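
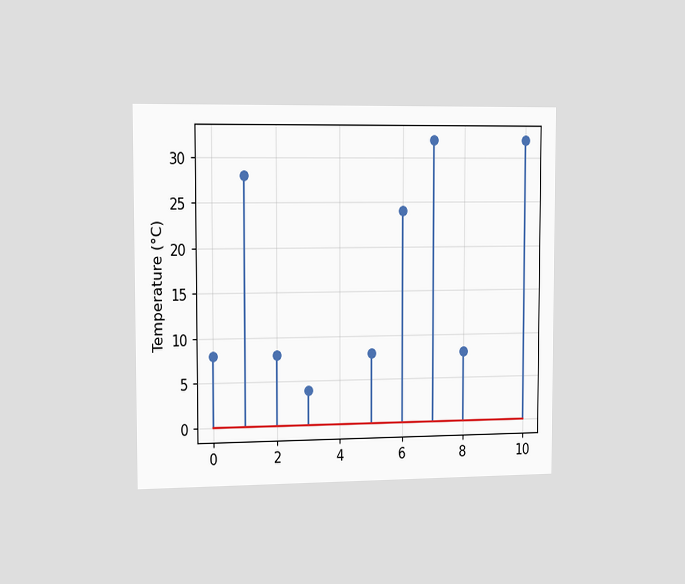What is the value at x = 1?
28°C

The chart is viewed slightly from the left. The stem at x=1 reaches 28°C.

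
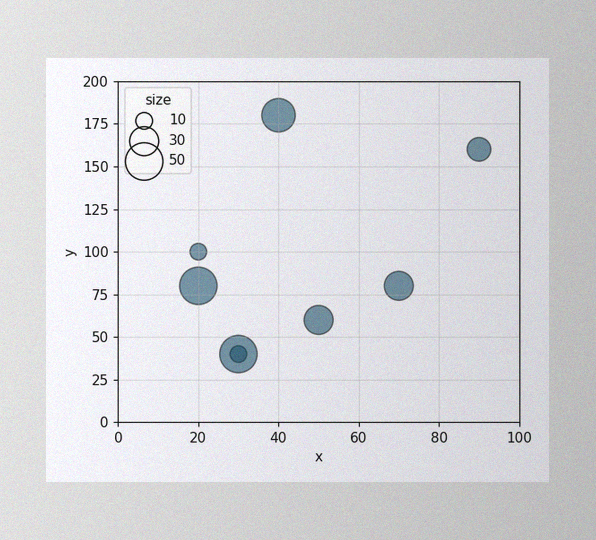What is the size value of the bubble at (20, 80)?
The image has some photo noise and uneven lighting. Matching the bubble at (20, 80) against the size legend gives 50.

50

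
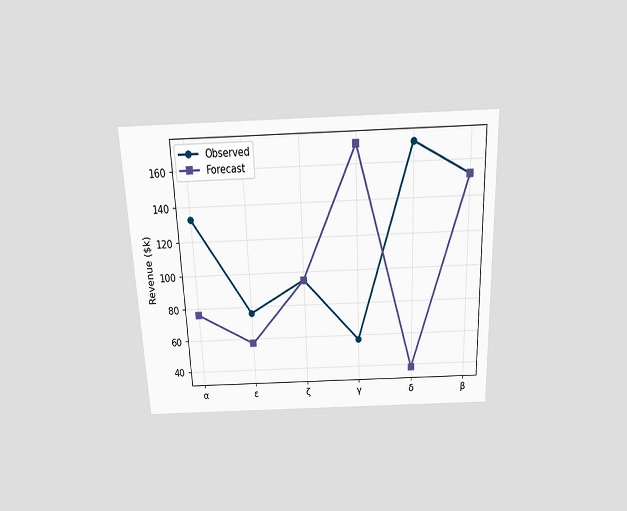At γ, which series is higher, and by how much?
Forecast, by $114k

The chart is tilted about 2° counter-clockwise and viewed slightly from above. At γ, Forecast sits above the other line by $114k.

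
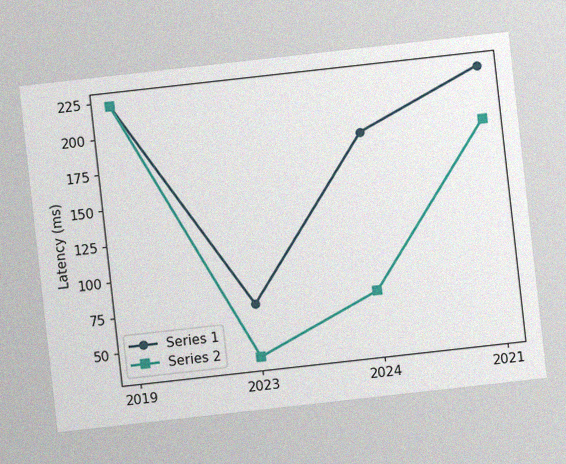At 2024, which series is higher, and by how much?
Series 1, by 111ms

The chart is tilted about 6° counter-clockwise, with some photo noise. At 2024, Series 1 sits above the other line by 111ms.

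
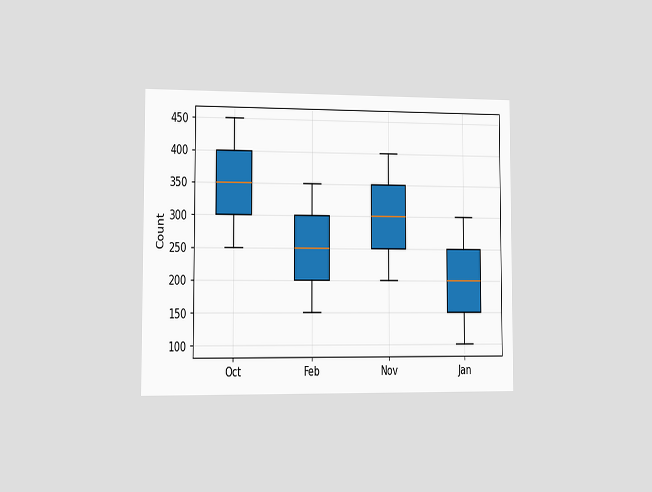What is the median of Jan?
The chart is viewed slightly from the left. The median line in the Jan box sits at 200.

200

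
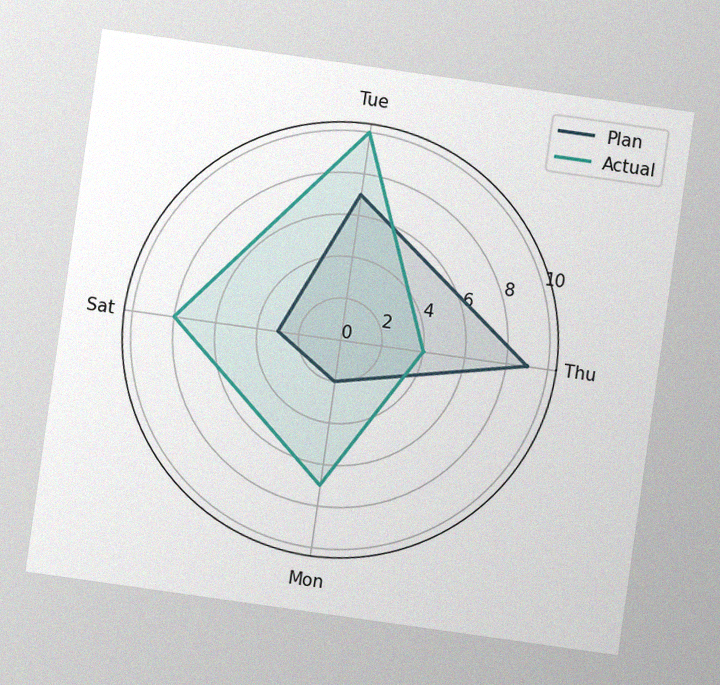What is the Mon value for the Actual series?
The chart is tilted about 8° clockwise, with some photo noise. On the Mon axis, Actual reaches 7.

7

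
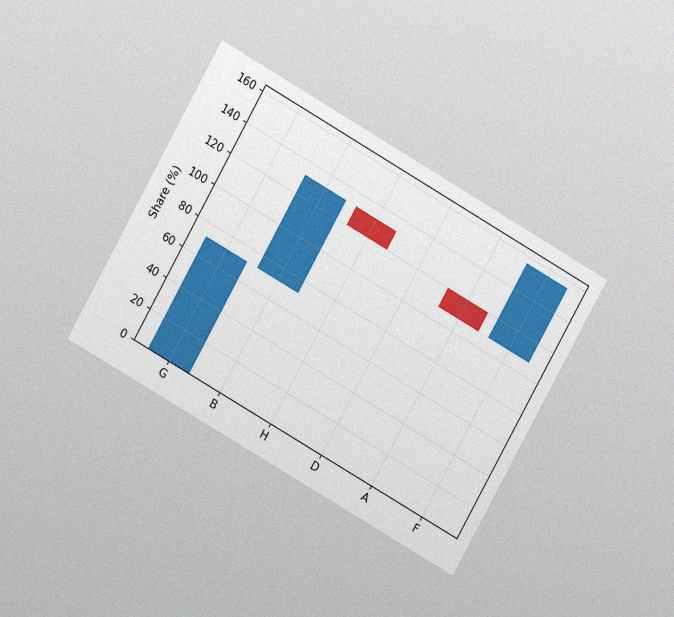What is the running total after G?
The chart is tilted about 30° clockwise and viewed at a slight angle, with some photo noise. After G the running total reaches 72%.

72%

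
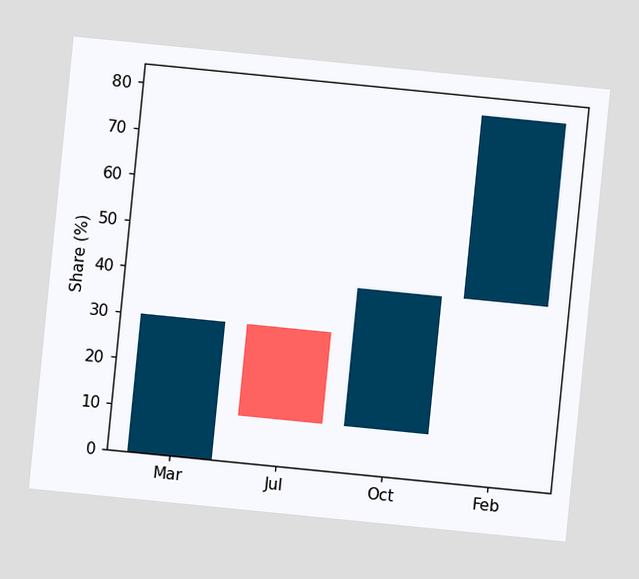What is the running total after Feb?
The chart is tilted about 6° clockwise. After Feb the running total reaches 80%.

80%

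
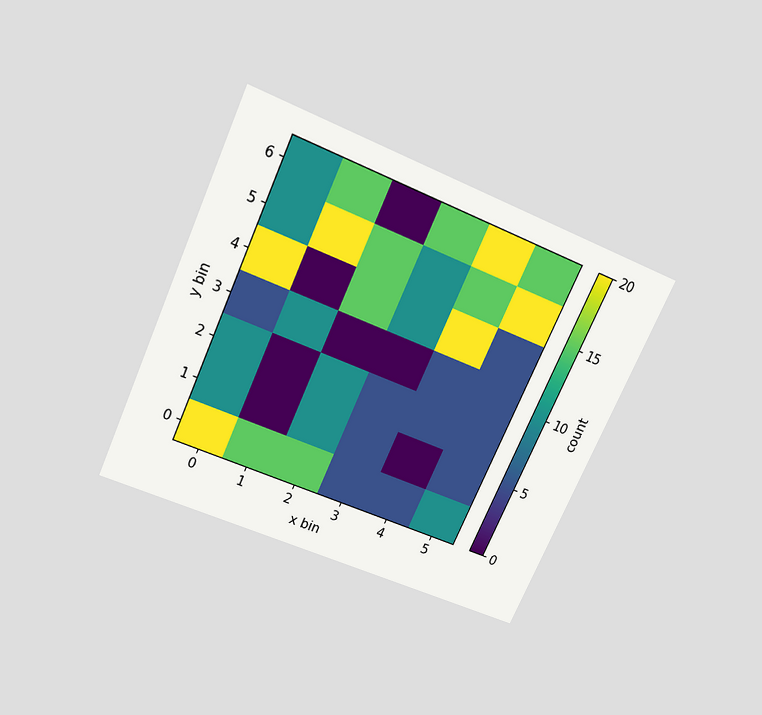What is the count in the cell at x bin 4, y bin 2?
The chart is tilted about 24° clockwise and viewed slightly from above. Matching the cell (4, 2) against the colorbar gives 5.

5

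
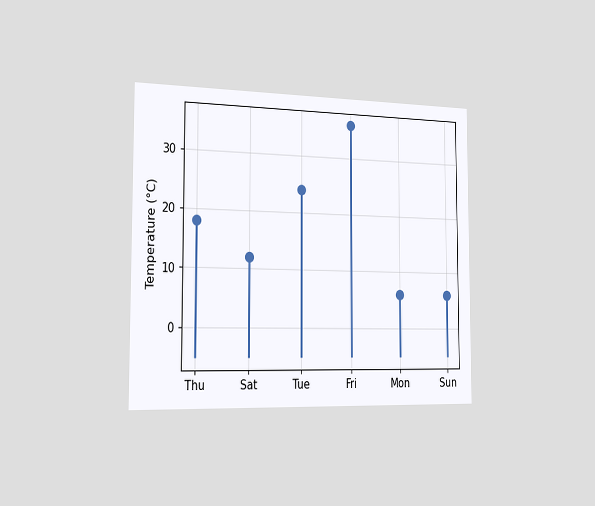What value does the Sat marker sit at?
12°C

The chart is viewed slightly from the left. The Sat marker sits at 12°C.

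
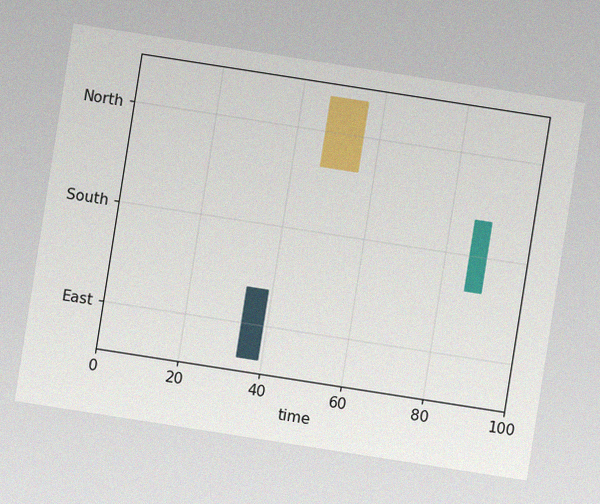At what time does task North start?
47

The chart is tilted about 9° clockwise, with some photo noise. The North bar begins at t=47.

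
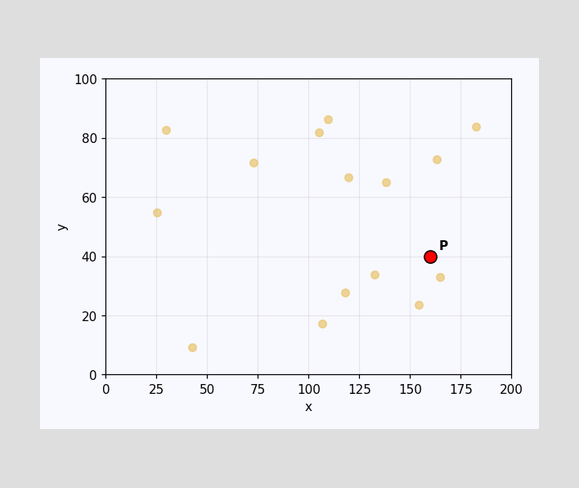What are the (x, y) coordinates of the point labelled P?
Following the gridlines from P to each axis, P sits at (160, 40).

(160, 40)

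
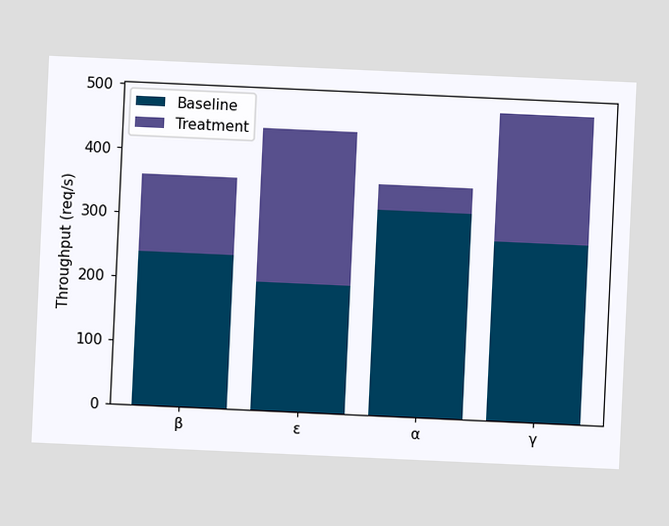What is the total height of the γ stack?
The chart is tilted about 3° clockwise. The γ stack's top reaches 480req/s on the y-axis.

480req/s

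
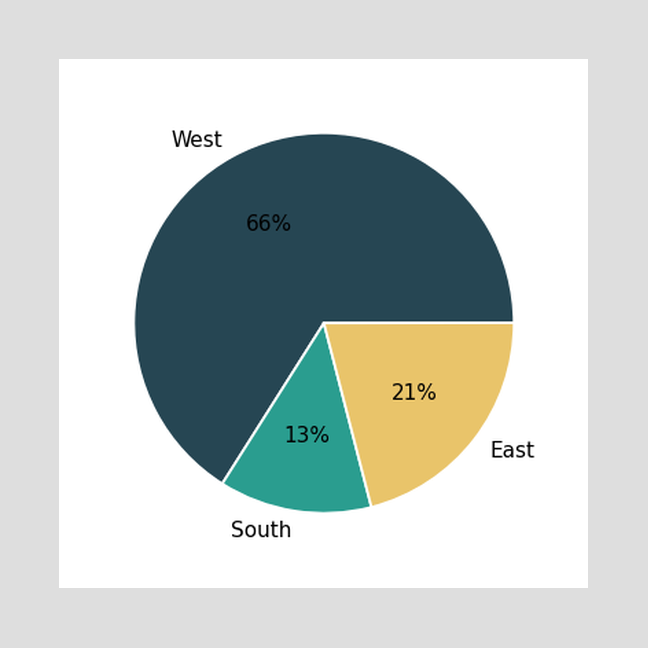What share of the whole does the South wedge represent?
The South slice takes up 13% of the pie.

13%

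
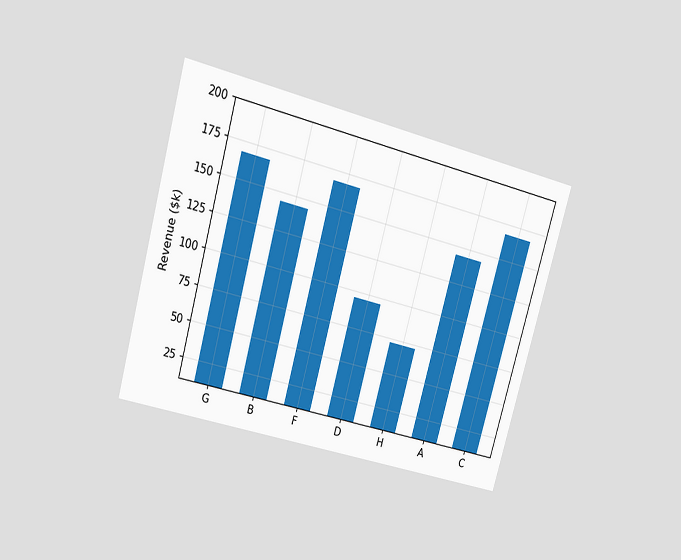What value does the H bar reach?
The chart is tilted about 16° clockwise and viewed at a slight angle. Reading along the chart's y-axis, the H bar reaches $72k.

$72k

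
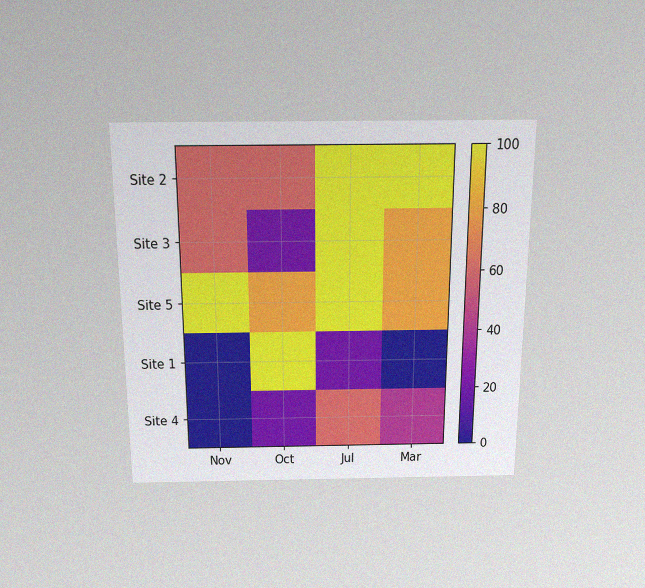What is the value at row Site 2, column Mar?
100

The chart is viewed slightly from above, with some photo noise. Matching cell (Site 2, Mar) against the colorbar gives 100.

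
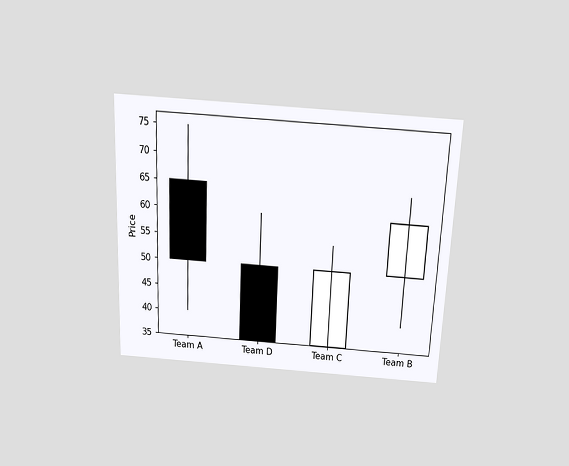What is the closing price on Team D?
35

The chart is tilted about 2° clockwise and viewed slightly from above. The Team D candle closes at 35.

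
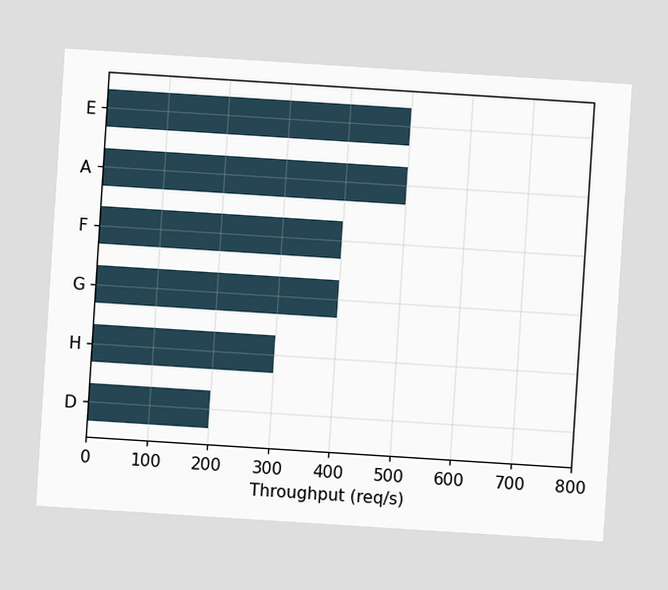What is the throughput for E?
500req/s

The chart is tilted about 4° clockwise. Reading along the chart's x-axis, the E bar reaches 500req/s.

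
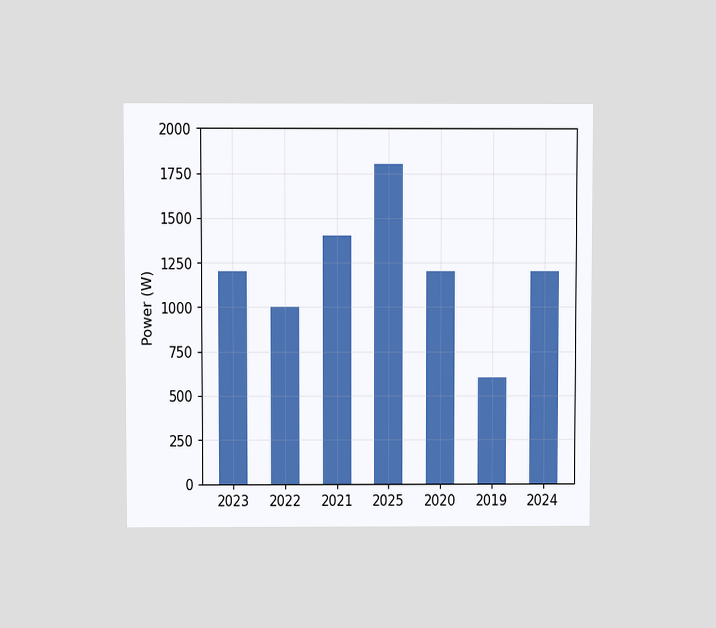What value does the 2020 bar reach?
1200W

The chart is viewed at a slight angle. Reading along the chart's y-axis, the 2020 bar reaches 1200W.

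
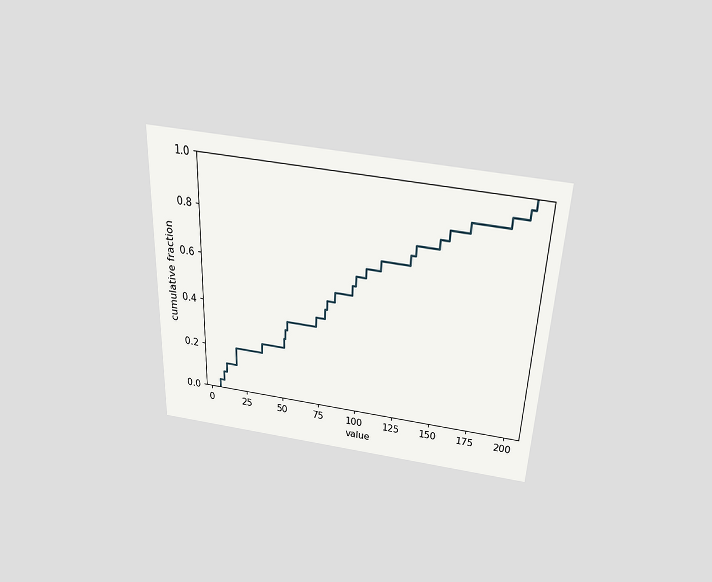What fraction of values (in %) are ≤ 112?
The chart is tilted about 2° clockwise and viewed slightly from above. At x=112 the ECDF step is at 68%.

68%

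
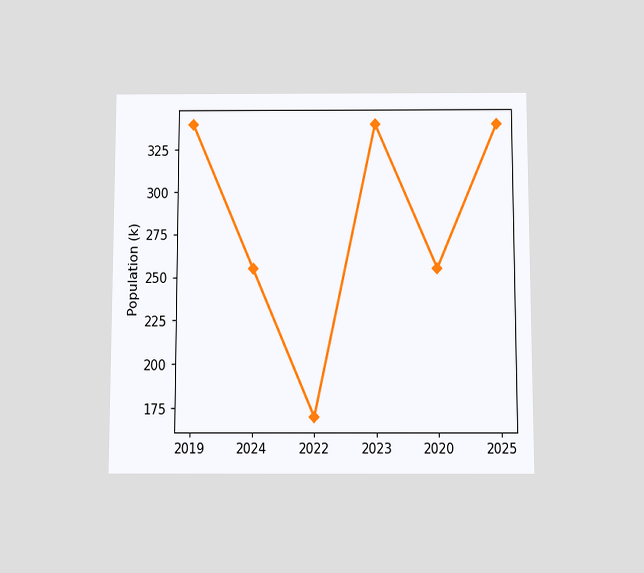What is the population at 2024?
255k

The chart is viewed slightly from below. At 2024, the line is at 255k.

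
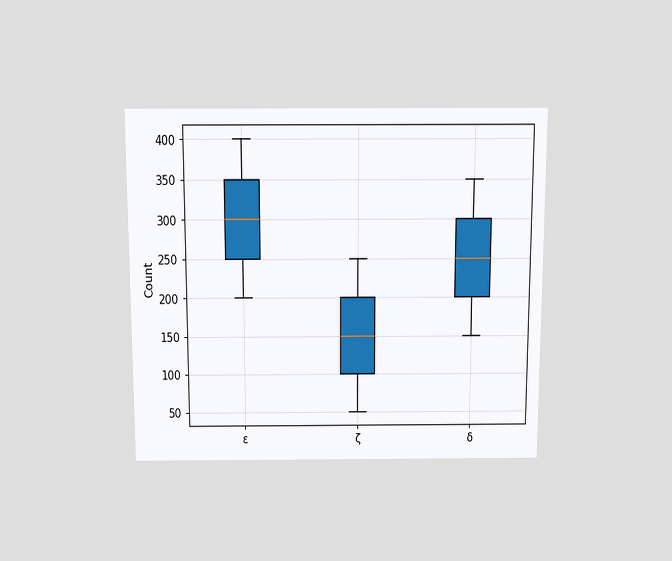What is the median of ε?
300

The chart is viewed slightly from above. The median line in the ε box sits at 300.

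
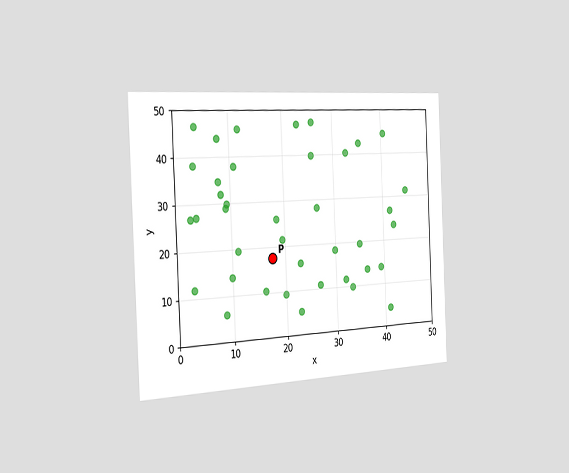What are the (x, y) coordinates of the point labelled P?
The chart is tilted about 3° counter-clockwise and viewed slightly from the left. Following the gridlines from P to each axis, P sits at (17.5, 17.5).

(17.5, 17.5)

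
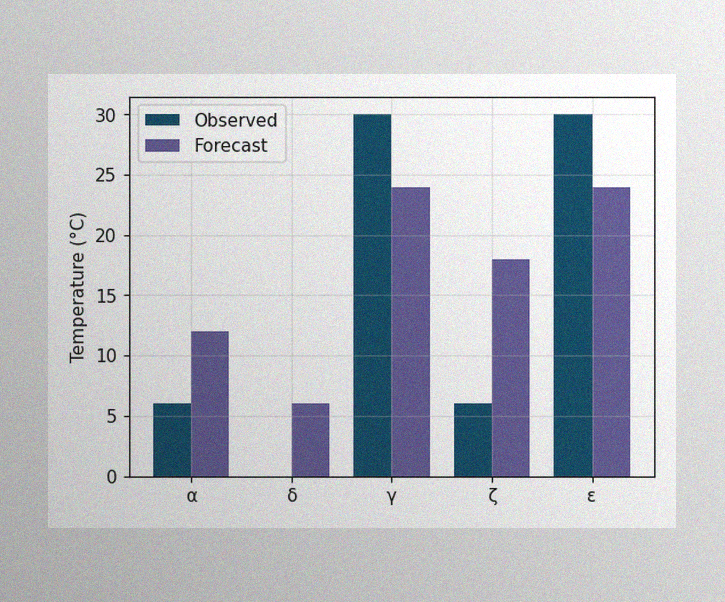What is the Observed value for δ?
0°C

The image has some photo noise and uneven lighting. The Observed bar at δ reaches 0°C on the y-axis.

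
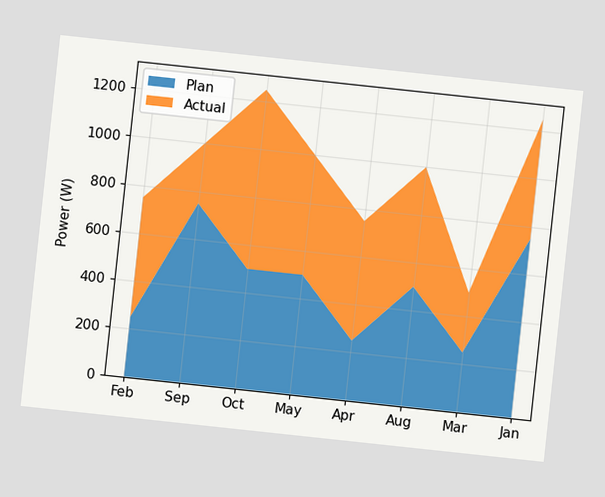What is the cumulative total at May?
1000W

The chart is tilted about 6° clockwise. The stacked total at May reaches 1000W.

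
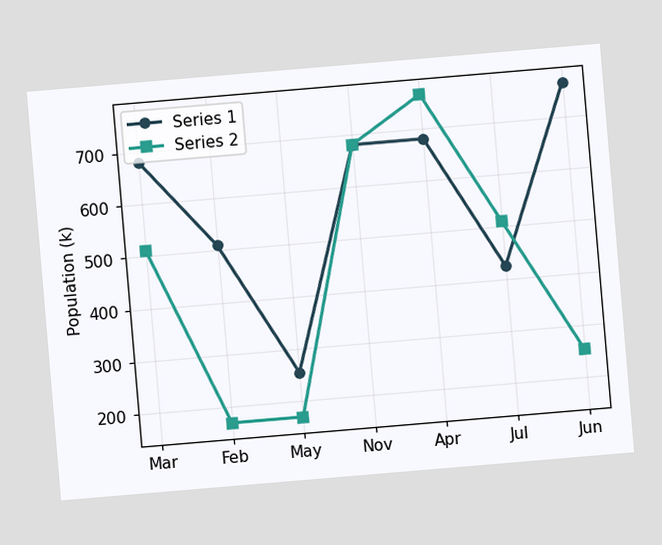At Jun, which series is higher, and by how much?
Series 1, by 510k

The chart is tilted about 5° counter-clockwise. At Jun, Series 1 sits above the other line by 510k.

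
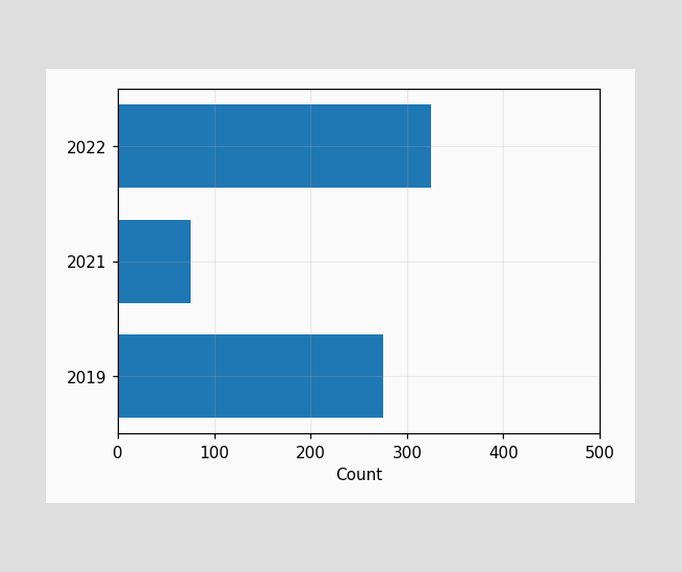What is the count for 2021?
Reading along the chart's x-axis, the 2021 bar reaches 75.

75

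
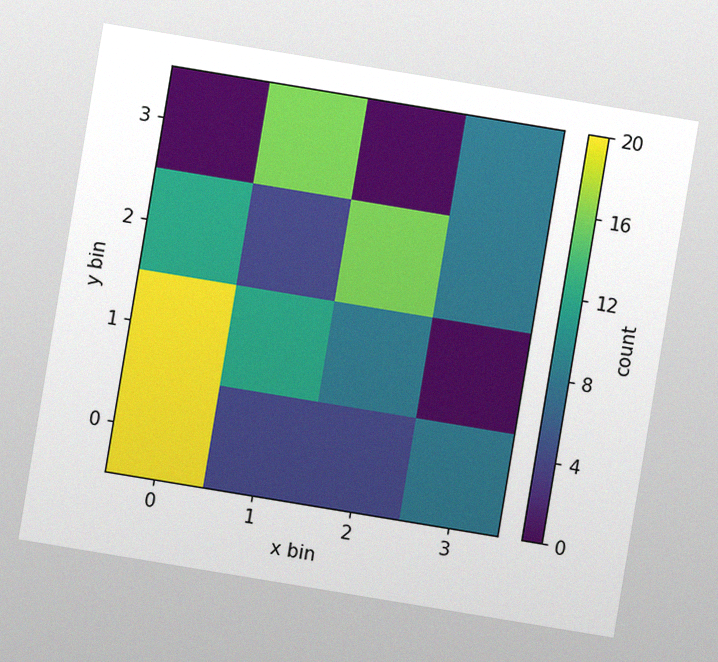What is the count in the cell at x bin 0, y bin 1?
20

The chart is tilted about 9° clockwise, with some photo noise. Matching the cell (0, 1) against the colorbar gives 20.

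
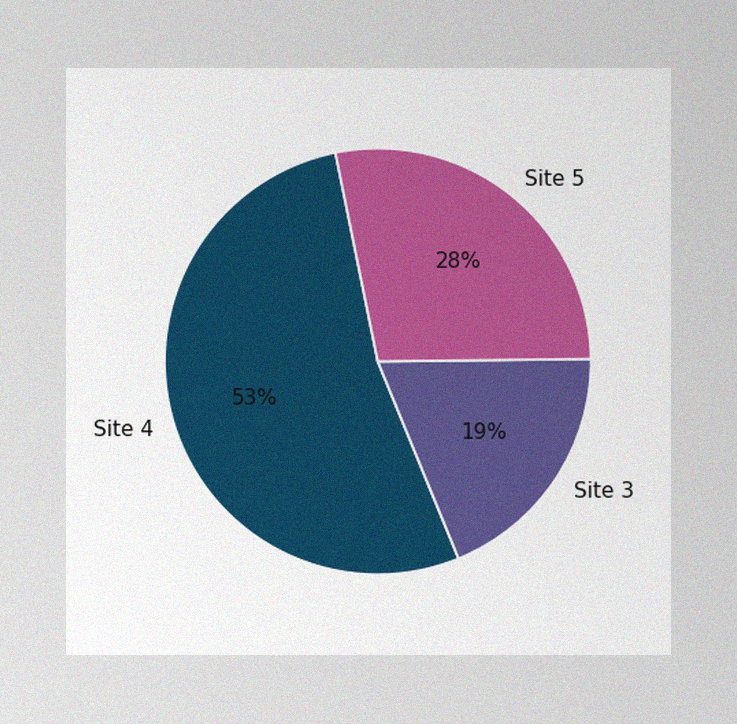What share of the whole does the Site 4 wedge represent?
The image has some photo noise and uneven lighting. The Site 4 slice takes up 53% of the pie.

53%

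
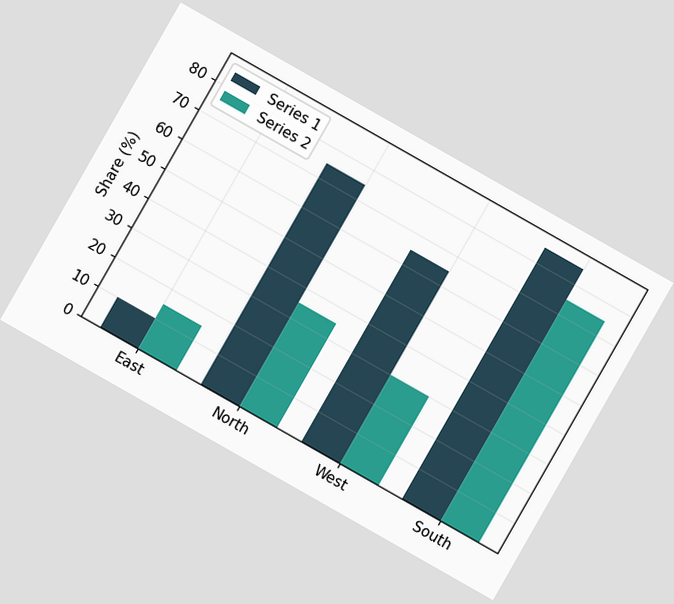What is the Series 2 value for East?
15%

The chart is tilted about 30° clockwise. The Series 2 bar at East reaches 15% on the y-axis.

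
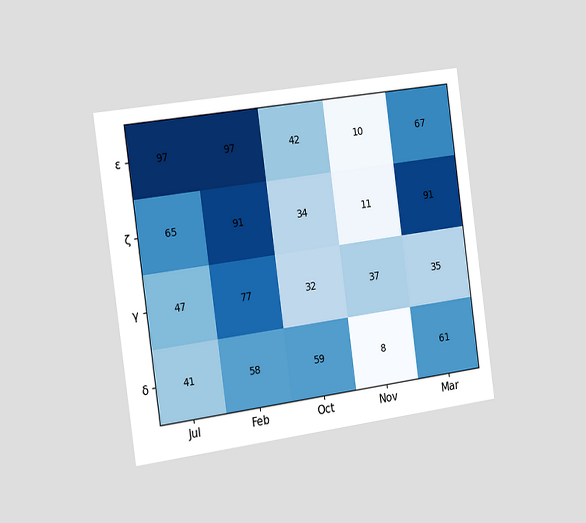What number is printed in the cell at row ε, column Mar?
The chart is tilted about 8° counter-clockwise and viewed slightly from the left. The (ε, Mar) cell reads 67.

67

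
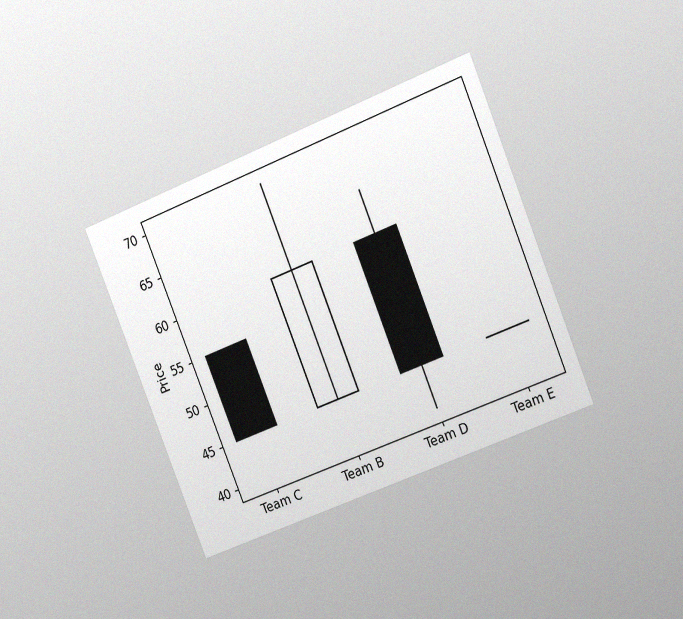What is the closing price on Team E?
The chart is tilted about 22° counter-clockwise and viewed slightly from the right, with some photo noise. The Team E candle closes at 45.

45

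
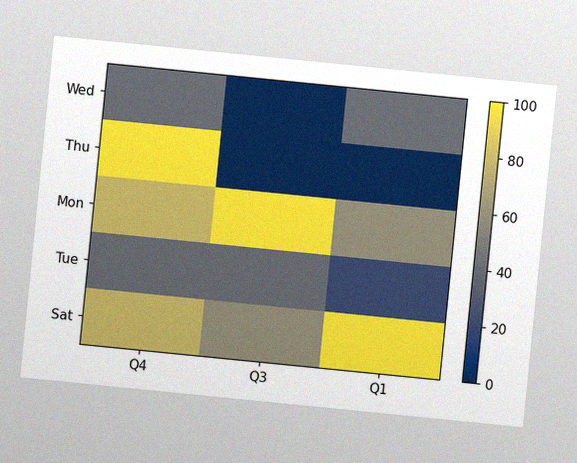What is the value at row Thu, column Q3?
The chart is tilted about 6° clockwise, with some photo noise. Matching cell (Thu, Q3) against the colorbar gives 0.

0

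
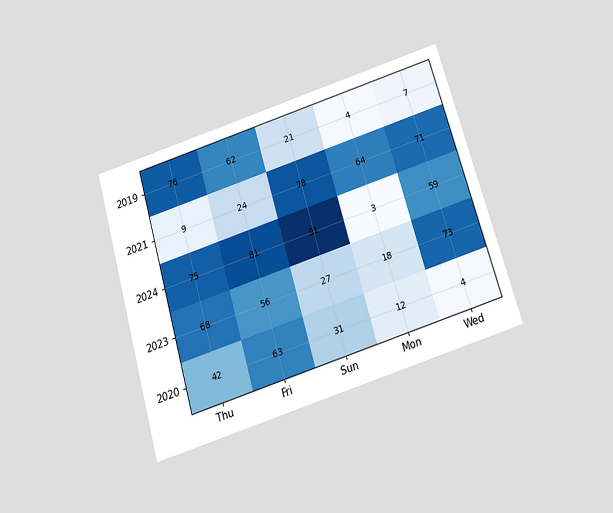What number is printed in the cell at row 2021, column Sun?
The chart is tilted about 16° counter-clockwise and viewed slightly from below. The (2021, Sun) cell reads 78.

78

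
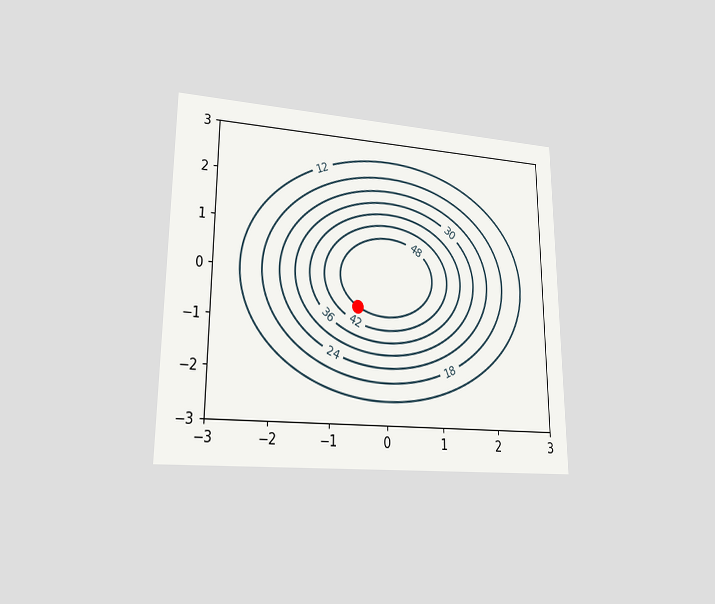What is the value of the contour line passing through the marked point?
48

The chart is viewed at a slight angle. The marked point sits on the contour labelled 48.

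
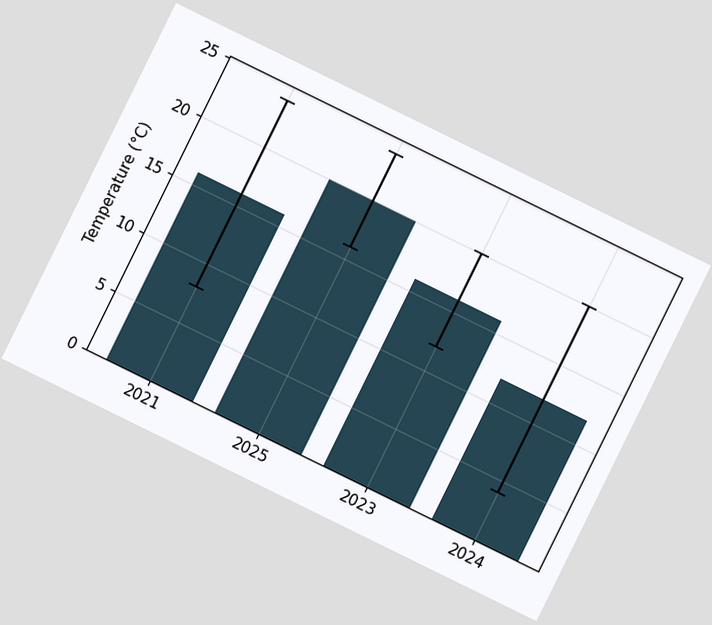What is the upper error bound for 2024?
20°C

The chart is tilted about 26° clockwise. The 2024 bar's upper whisker reaches 20°C.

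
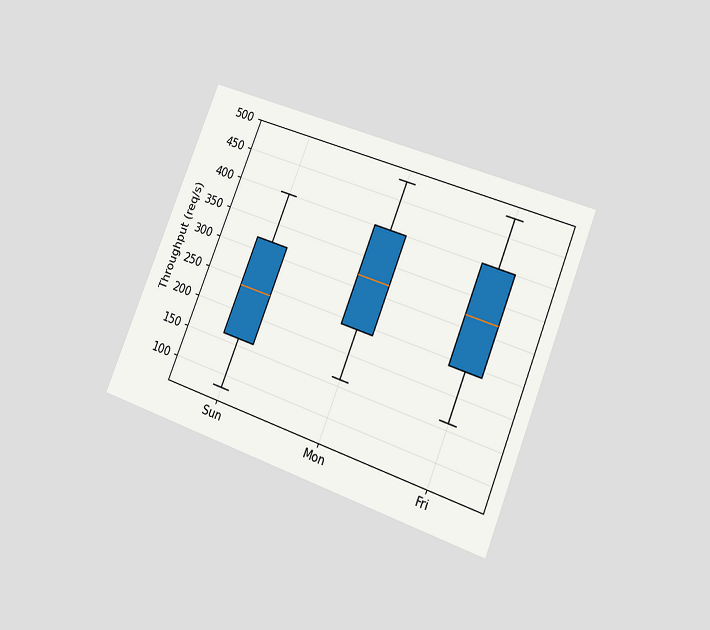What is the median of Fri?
The chart is tilted about 22° clockwise and viewed at a slight angle. The median line in the Fri box sits at 320req/s.

320req/s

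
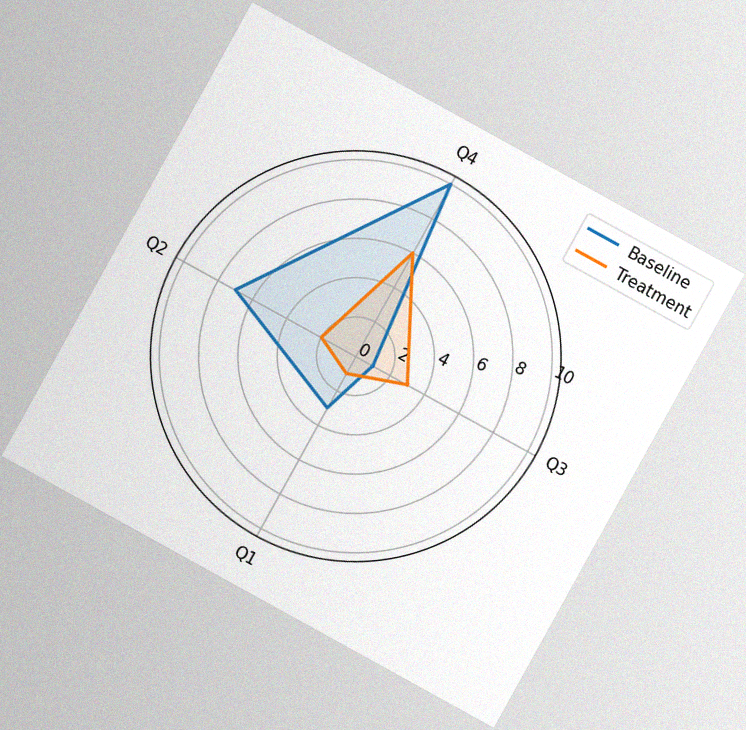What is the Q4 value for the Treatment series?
6

The chart is tilted about 29° clockwise, with some photo noise. On the Q4 axis, Treatment reaches 6.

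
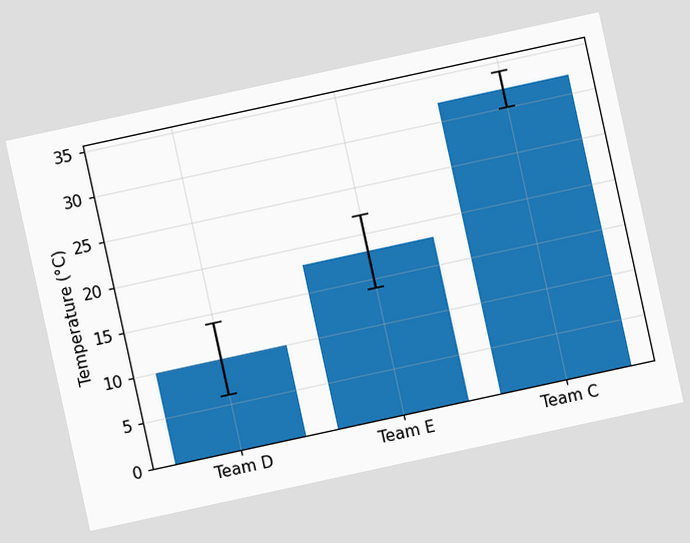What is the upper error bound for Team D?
14°C

The chart is tilted about 12° counter-clockwise. The Team D bar's upper whisker reaches 14°C.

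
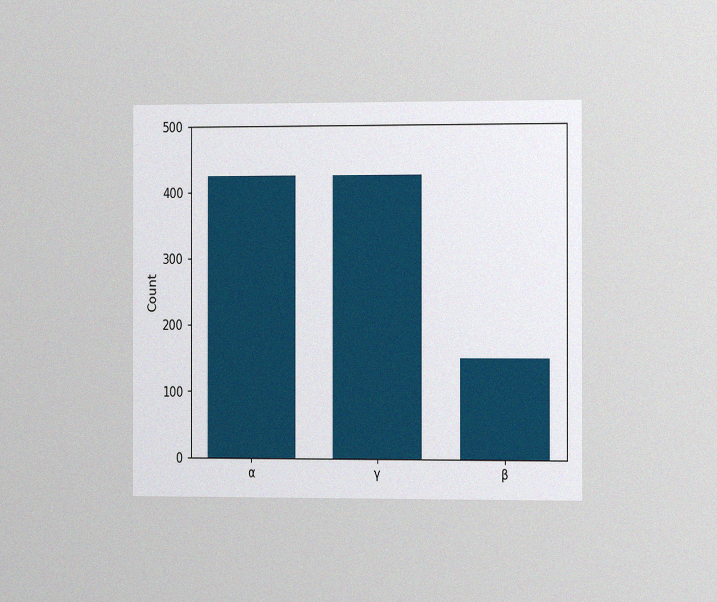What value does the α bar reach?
The chart is viewed slightly from the right, with some photo noise. Reading along the chart's y-axis, the α bar reaches 425.

425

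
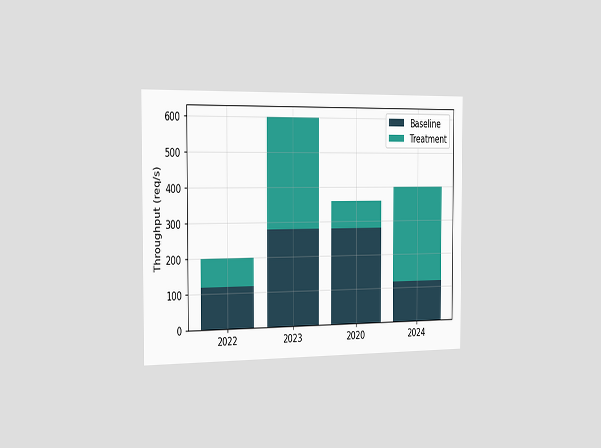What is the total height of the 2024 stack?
The chart is viewed slightly from the left. The 2024 stack's top reaches 400req/s on the y-axis.

400req/s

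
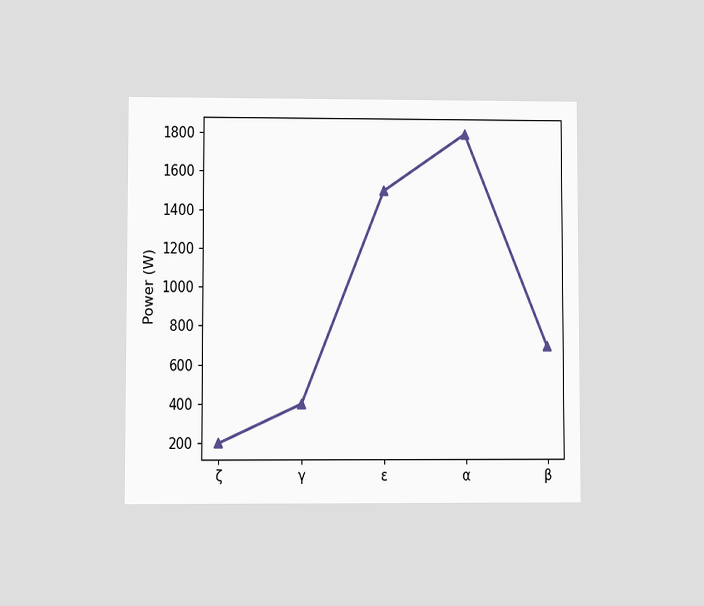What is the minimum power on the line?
The chart is viewed at a slight angle. The lowest point is at ζ, and reading across to the y-axis gives 200W.

200W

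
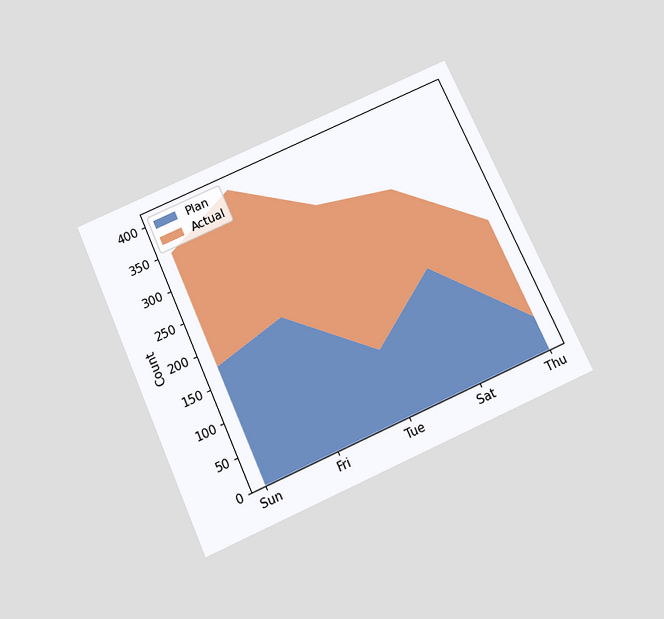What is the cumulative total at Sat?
The chart is tilted about 24° counter-clockwise and viewed slightly from below. The stacked total at Sat reaches 300.

300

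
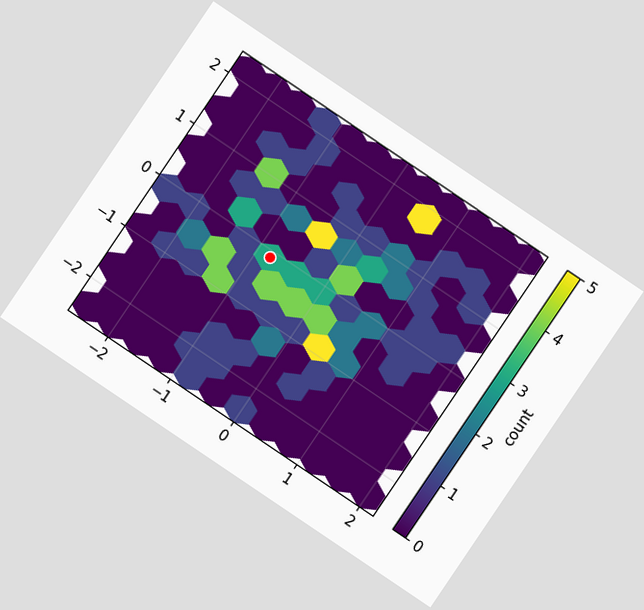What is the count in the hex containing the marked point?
3

The chart is tilted about 34° clockwise. The marked hex reads 3 on the colorbar.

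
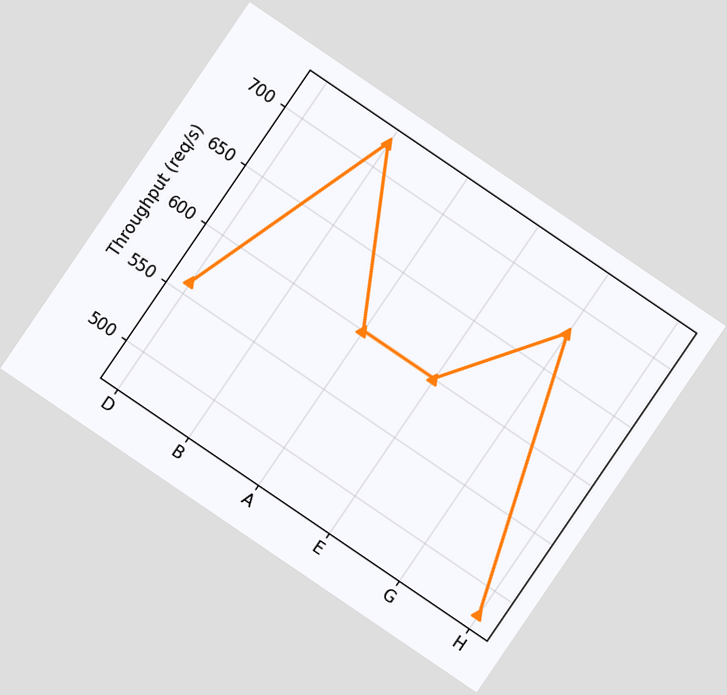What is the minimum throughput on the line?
480req/s

The chart is tilted about 34° clockwise. The lowest point is at H, and reading across to the y-axis gives 480req/s.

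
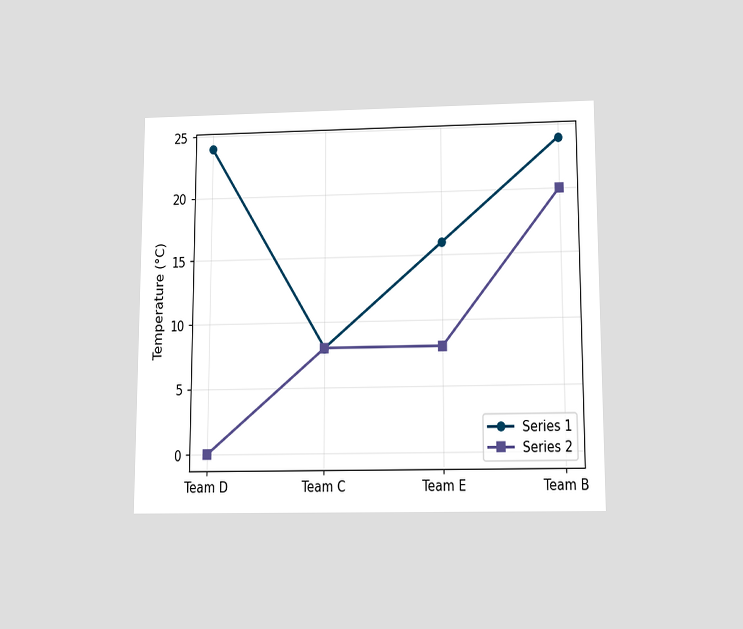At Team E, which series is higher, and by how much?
Series 1, by 8°C

The chart is viewed slightly from below. At Team E, Series 1 sits above the other line by 8°C.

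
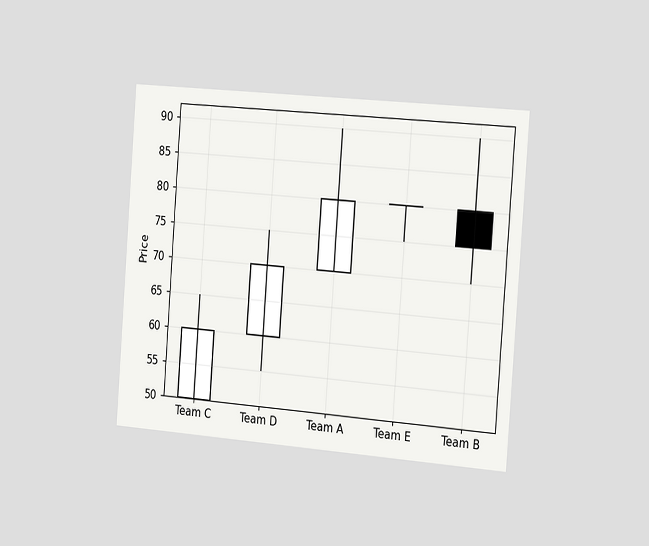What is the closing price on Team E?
80

The chart is tilted about 4° clockwise and viewed slightly from the right. The Team E candle closes at 80.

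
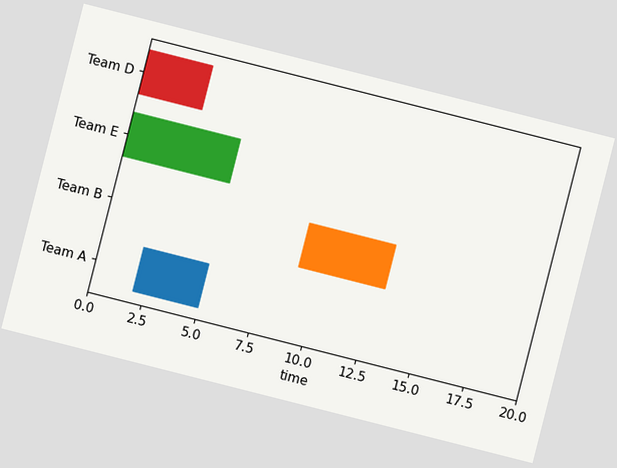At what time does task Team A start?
The chart is tilted about 14° clockwise. The Team A bar begins at t=2.

2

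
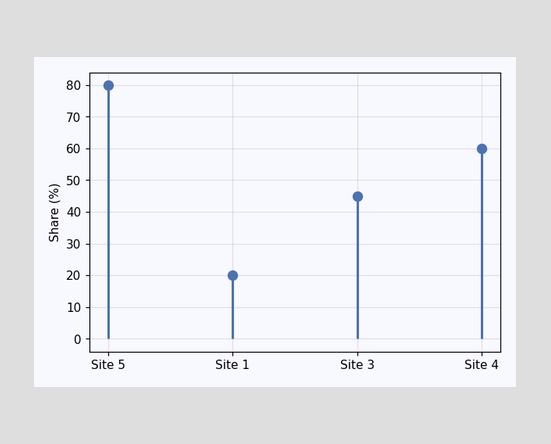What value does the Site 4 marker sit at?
The Site 4 marker sits at 60%.

60%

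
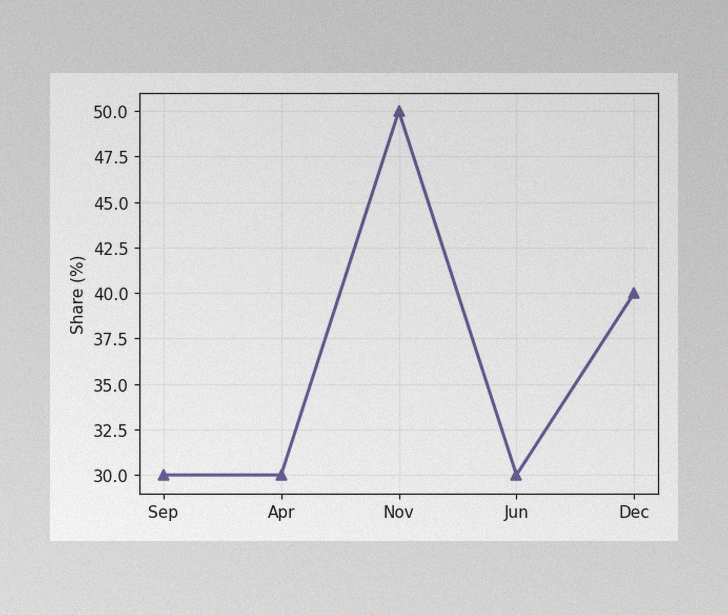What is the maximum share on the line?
The image has some photo noise and uneven lighting. The highest point is at Nov, and reading across to the y-axis gives 50%.

50%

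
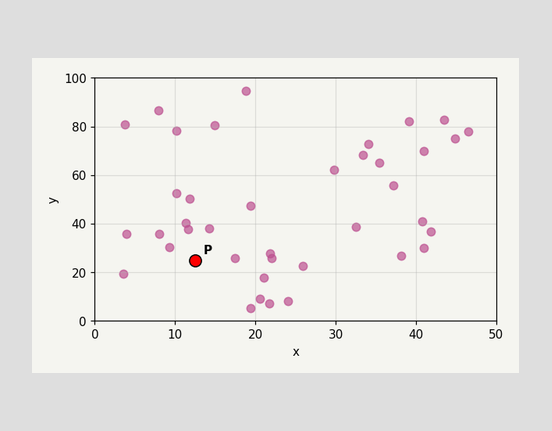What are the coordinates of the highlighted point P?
(12.5, 25)

Following the gridlines from P to each axis, P sits at (12.5, 25).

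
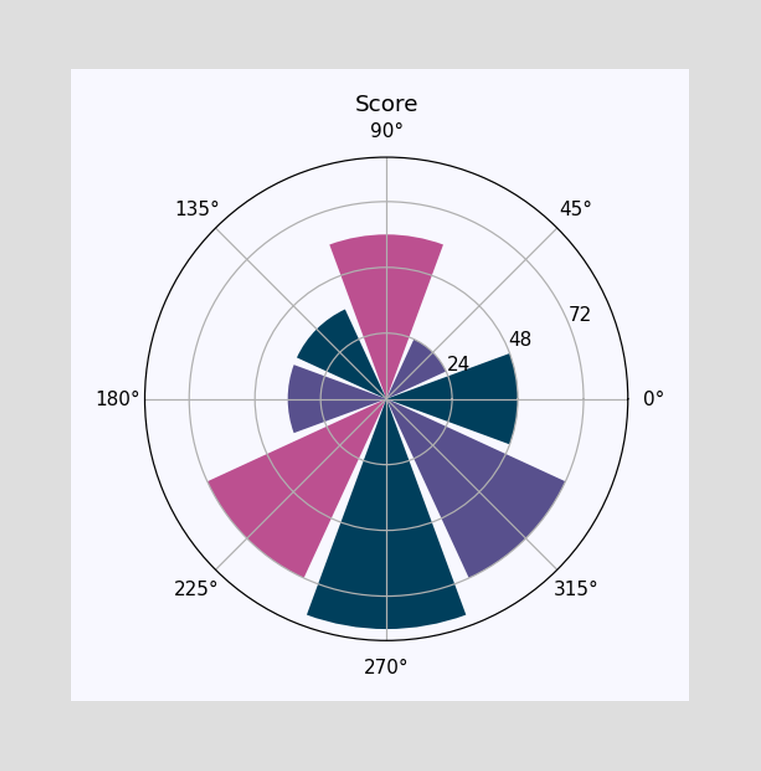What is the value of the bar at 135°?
The bar at 135° reaches 36 on the radial axis.

36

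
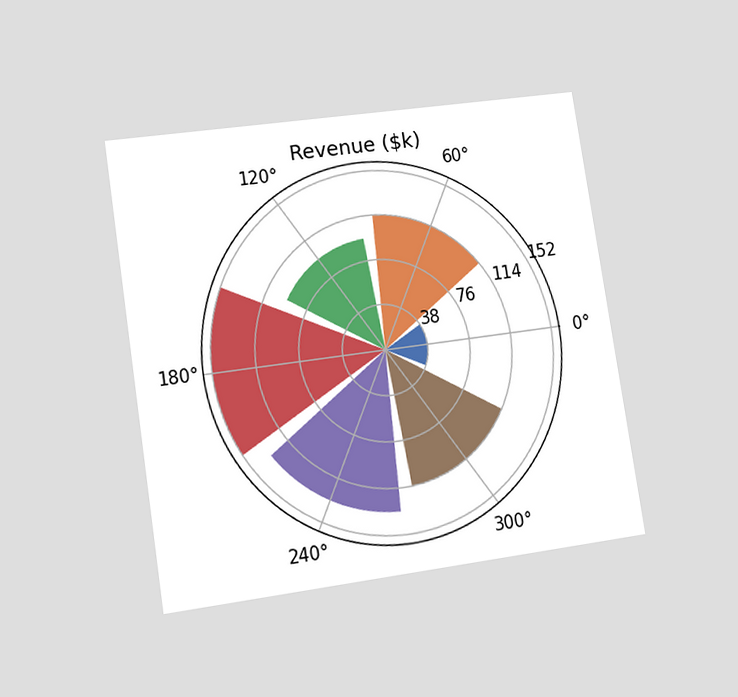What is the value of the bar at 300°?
The chart is tilted about 9° counter-clockwise and viewed at a slight angle. The bar at 300° reaches $114k on the radial axis.

$114k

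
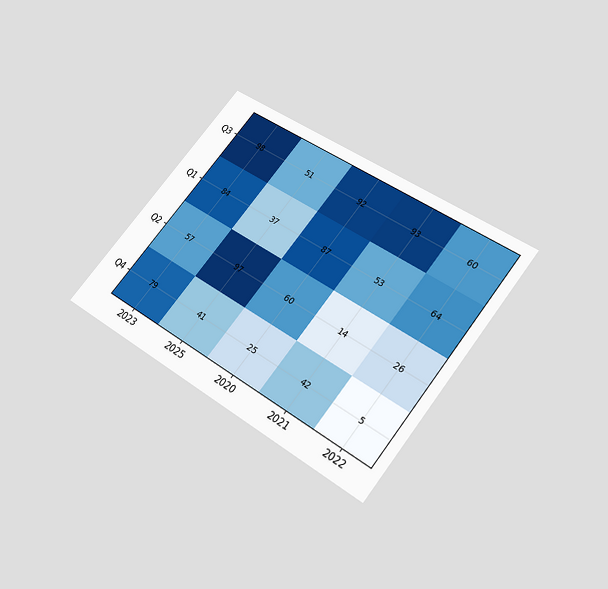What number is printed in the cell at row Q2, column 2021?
14

The chart is tilted about 38° clockwise and viewed slightly from below. The (Q2, 2021) cell reads 14.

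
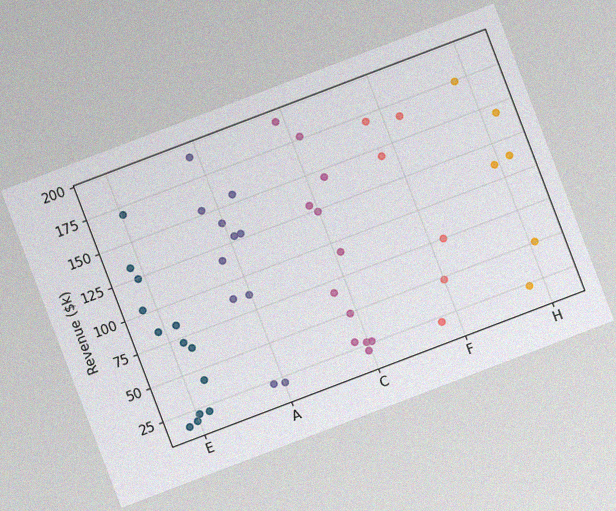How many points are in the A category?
11

The chart is tilted about 21° counter-clockwise, with some photo noise. Counting the markers in the A column gives 11.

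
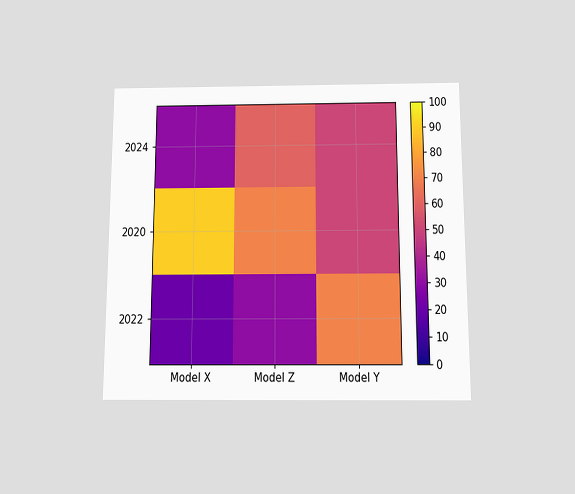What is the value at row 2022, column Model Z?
30

The chart is viewed slightly from below. Matching cell (2022, Model Z) against the colorbar gives 30.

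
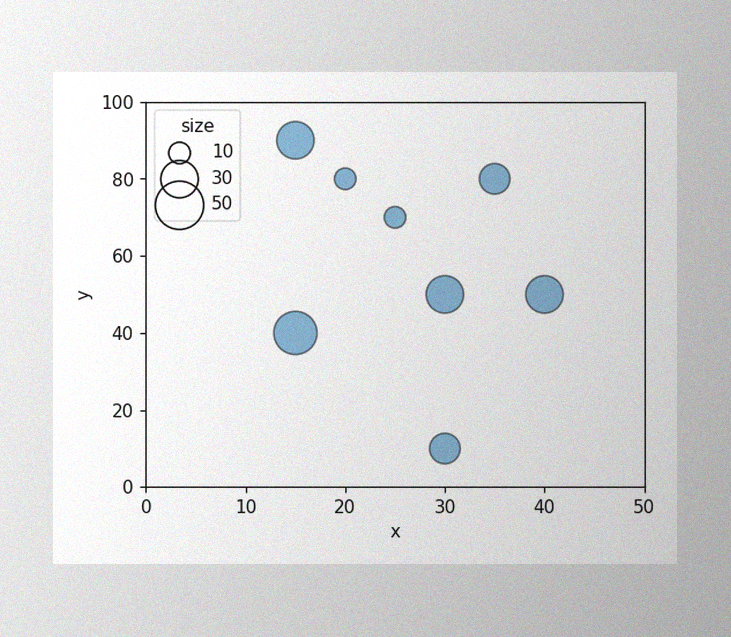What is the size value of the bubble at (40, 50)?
The image has some photo noise and uneven lighting. Matching the bubble at (40, 50) against the size legend gives 30.

30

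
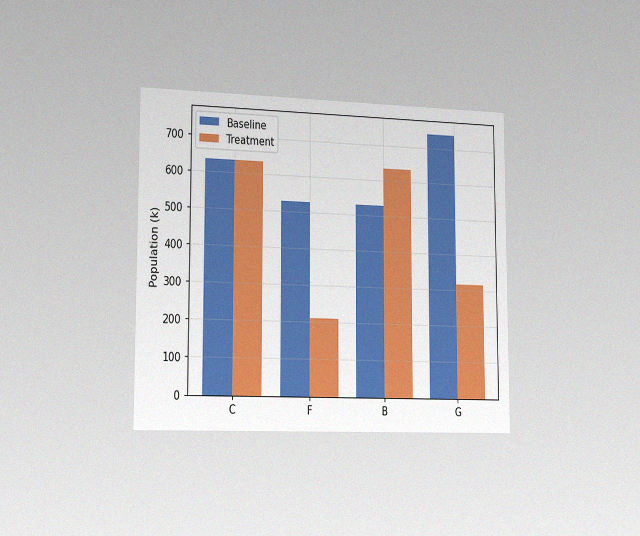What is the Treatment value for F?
The chart is viewed slightly from the left, with some photo noise. The Treatment bar at F reaches 212k on the y-axis.

212k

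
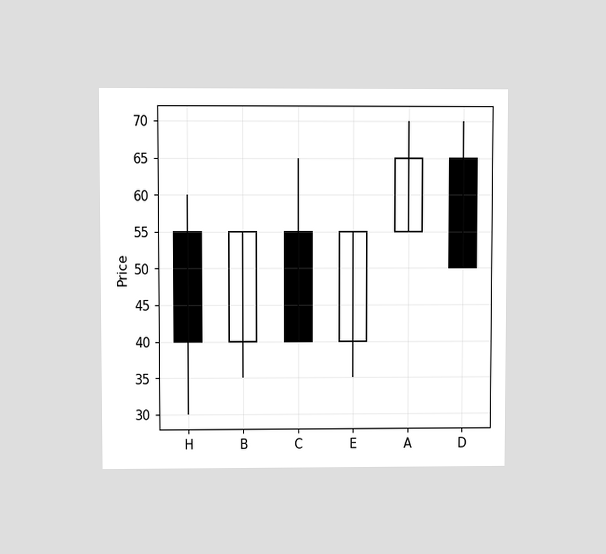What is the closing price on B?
55

The chart is viewed at a slight angle. The B candle closes at 55.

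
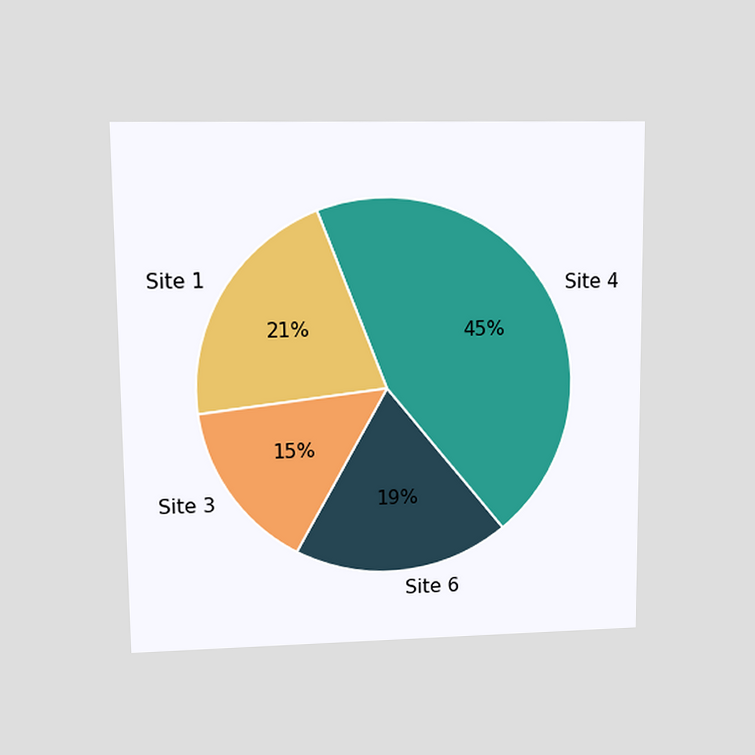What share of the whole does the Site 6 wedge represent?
19%

The chart is viewed at a slight angle. The Site 6 slice takes up 19% of the pie.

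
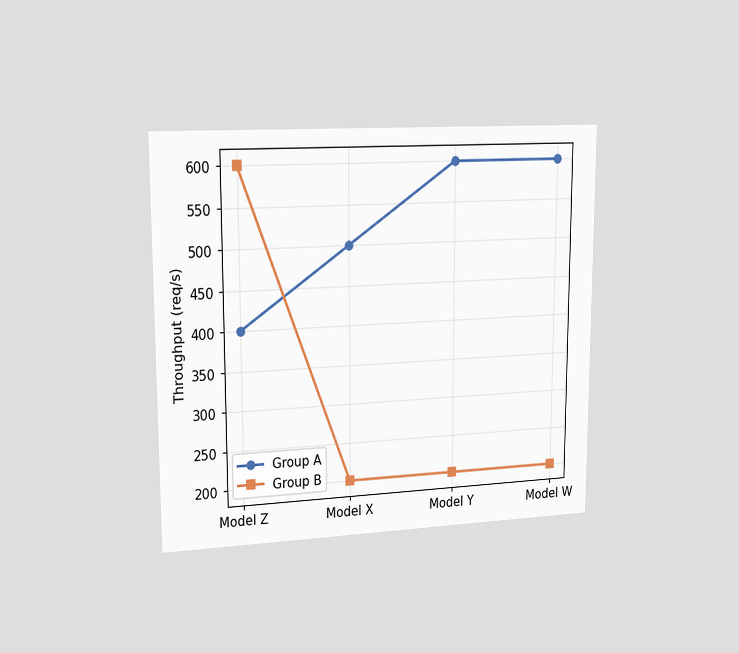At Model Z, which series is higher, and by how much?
The chart is viewed slightly from the left. At Model Z, Group B sits above the other line by 200req/s.

Group B, by 200req/s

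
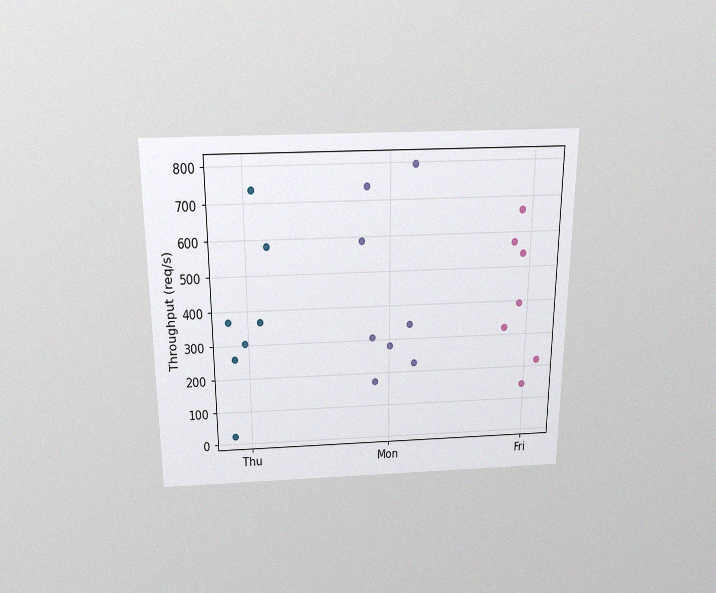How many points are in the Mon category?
8

The chart is viewed slightly from above, with some photo noise. Counting the markers in the Mon column gives 8.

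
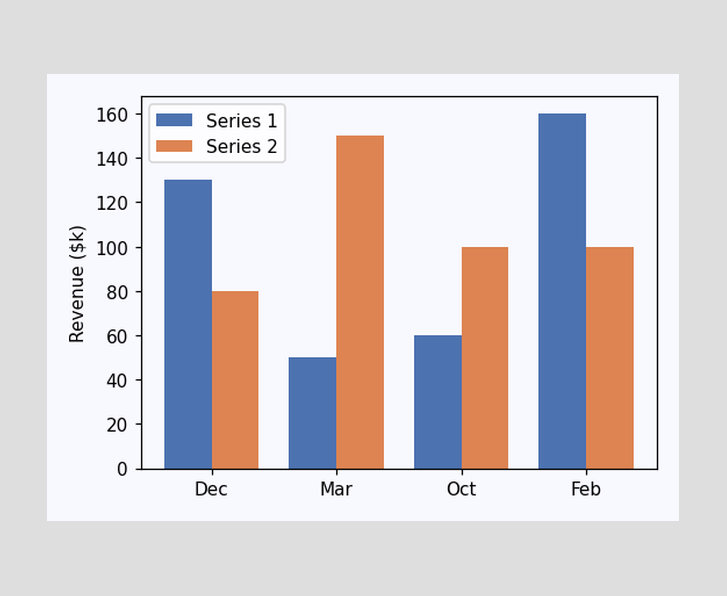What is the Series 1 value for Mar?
The Series 1 bar at Mar reaches $50k on the y-axis.

$50k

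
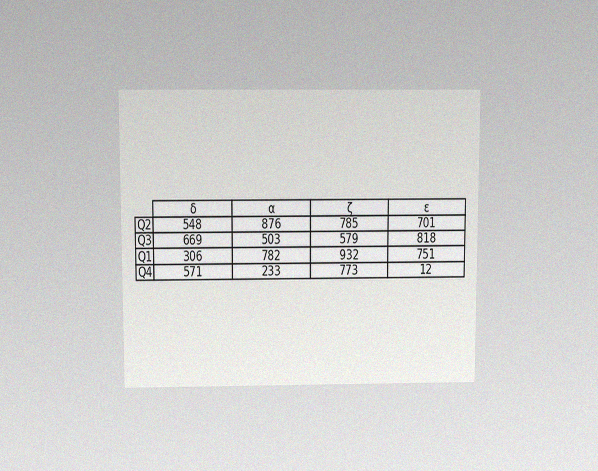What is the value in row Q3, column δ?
The chart is viewed slightly from above, with some photo noise. The (Q3, δ) cell reads 669.

669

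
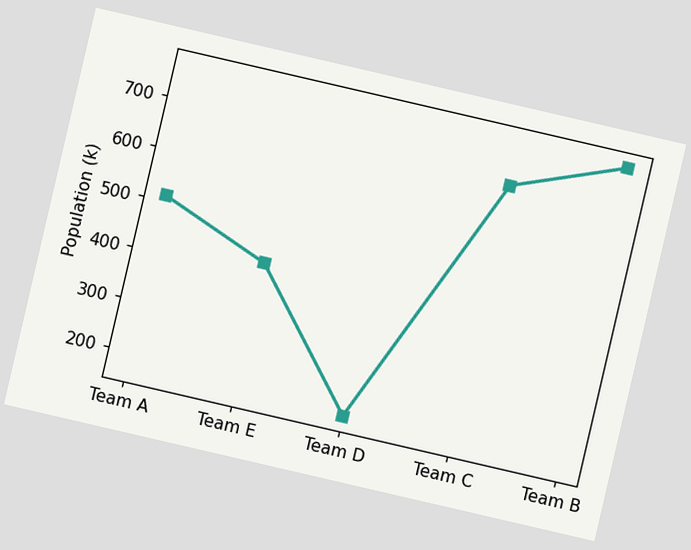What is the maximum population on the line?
The chart is tilted about 13° clockwise. The highest point is at Team B, and reading across to the y-axis gives 765k.

765k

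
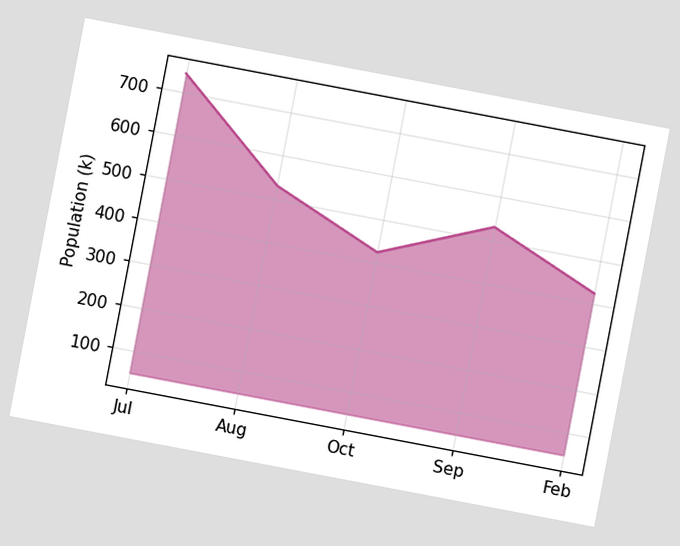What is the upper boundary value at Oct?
424k

The chart is tilted about 11° clockwise. At Oct the upper boundary is at 424k.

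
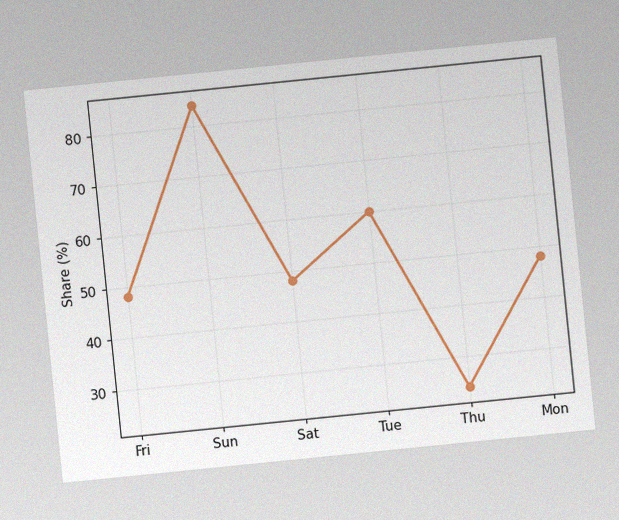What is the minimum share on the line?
24%

The chart is tilted about 6° counter-clockwise, with some photo noise. The lowest point is at Thu, and reading across to the y-axis gives 24%.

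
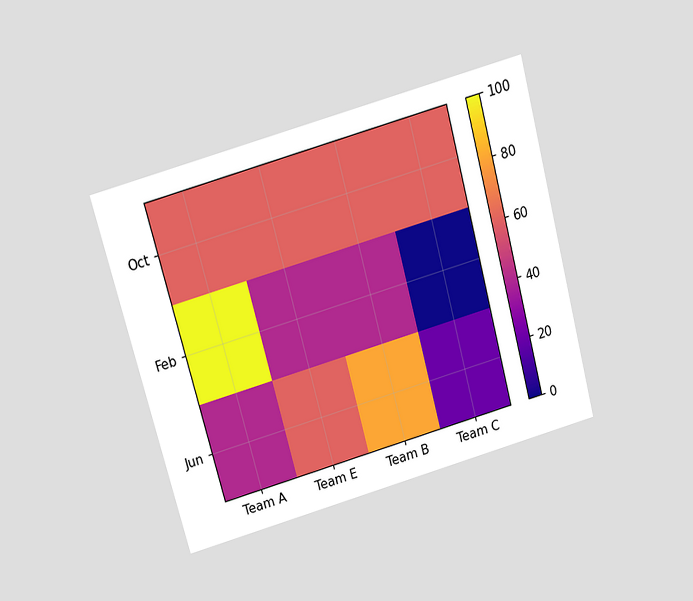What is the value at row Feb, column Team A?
The chart is tilted about 15° counter-clockwise and viewed slightly from above. Matching cell (Feb, Team A) against the colorbar gives 100.

100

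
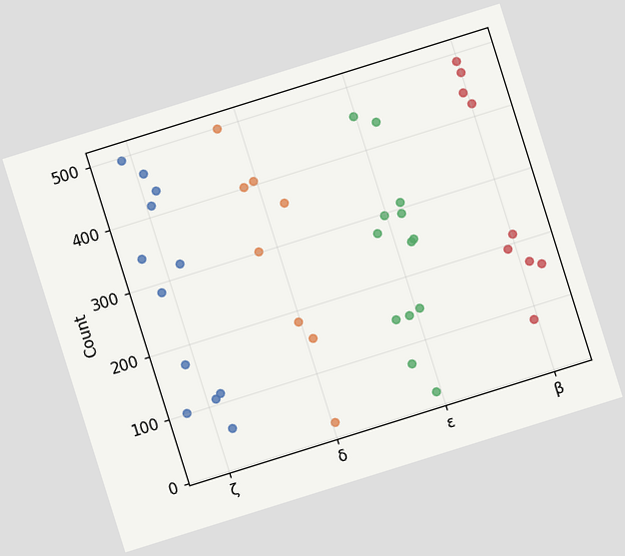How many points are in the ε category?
13

The chart is tilted about 17° counter-clockwise. Counting the markers in the ε column gives 13.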